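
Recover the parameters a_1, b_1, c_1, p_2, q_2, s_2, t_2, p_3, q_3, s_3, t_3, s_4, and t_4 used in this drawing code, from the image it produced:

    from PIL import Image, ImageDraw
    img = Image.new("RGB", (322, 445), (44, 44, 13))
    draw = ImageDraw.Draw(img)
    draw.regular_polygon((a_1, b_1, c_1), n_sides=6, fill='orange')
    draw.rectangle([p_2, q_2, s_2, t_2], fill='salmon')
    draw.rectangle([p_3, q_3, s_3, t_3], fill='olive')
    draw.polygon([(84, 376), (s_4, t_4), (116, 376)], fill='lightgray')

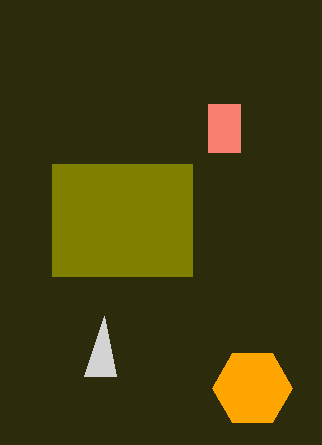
a_1 = 252, b_1 = 388, c_1 = 40, p_2 = 208, q_2 = 104, s_2 = 240, t_2 = 152, p_3 = 52, q_3 = 164, s_3 = 192, t_3 = 276, s_4 = 104, t_4 = 316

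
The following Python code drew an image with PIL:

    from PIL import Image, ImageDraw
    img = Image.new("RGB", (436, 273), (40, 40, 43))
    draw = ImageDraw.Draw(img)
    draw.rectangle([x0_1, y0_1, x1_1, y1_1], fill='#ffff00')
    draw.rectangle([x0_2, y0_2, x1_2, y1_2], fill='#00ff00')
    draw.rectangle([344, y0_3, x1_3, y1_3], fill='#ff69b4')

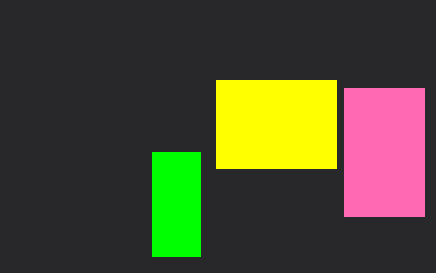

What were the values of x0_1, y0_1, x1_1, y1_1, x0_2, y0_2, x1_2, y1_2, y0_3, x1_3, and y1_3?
x0_1 = 216; y0_1 = 80; x1_1 = 336; y1_1 = 168; x0_2 = 152; y0_2 = 152; x1_2 = 200; y1_2 = 256; y0_3 = 88; x1_3 = 424; y1_3 = 216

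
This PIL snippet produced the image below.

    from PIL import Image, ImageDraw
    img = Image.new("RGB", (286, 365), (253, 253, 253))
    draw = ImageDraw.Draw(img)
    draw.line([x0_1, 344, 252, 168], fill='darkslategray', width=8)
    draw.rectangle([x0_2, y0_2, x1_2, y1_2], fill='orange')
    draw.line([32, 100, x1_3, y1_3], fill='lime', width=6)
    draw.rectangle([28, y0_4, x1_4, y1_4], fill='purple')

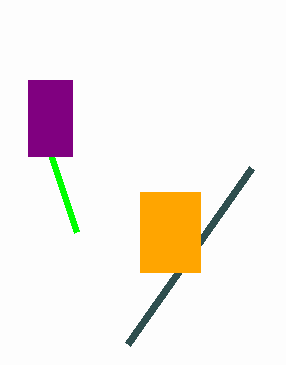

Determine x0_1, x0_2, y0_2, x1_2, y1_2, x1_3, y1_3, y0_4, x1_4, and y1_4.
x0_1 = 128; x0_2 = 140; y0_2 = 192; x1_2 = 200; y1_2 = 272; x1_3 = 76; y1_3 = 232; y0_4 = 80; x1_4 = 72; y1_4 = 156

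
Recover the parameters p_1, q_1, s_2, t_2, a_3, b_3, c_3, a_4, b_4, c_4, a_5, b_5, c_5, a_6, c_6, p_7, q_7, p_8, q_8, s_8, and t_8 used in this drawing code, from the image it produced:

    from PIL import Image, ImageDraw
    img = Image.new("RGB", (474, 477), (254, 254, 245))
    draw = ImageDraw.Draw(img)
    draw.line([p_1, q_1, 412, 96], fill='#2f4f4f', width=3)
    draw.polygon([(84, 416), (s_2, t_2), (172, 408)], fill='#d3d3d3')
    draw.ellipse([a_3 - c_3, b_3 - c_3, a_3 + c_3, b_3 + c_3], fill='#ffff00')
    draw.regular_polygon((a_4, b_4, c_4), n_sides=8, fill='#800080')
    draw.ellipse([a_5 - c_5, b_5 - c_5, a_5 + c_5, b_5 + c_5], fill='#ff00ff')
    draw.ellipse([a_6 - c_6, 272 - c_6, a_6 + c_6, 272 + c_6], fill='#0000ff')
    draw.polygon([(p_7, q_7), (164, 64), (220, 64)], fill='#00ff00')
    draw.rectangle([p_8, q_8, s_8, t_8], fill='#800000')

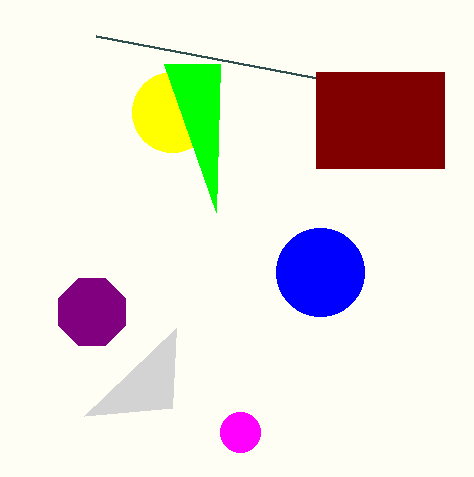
p_1 = 96; q_1 = 36; s_2 = 176; t_2 = 328; a_3 = 172; b_3 = 112; c_3 = 40; a_4 = 92; b_4 = 312; c_4 = 36; a_5 = 240; b_5 = 432; c_5 = 20; a_6 = 320; c_6 = 44; p_7 = 216; q_7 = 212; p_8 = 316; q_8 = 72; s_8 = 444; t_8 = 168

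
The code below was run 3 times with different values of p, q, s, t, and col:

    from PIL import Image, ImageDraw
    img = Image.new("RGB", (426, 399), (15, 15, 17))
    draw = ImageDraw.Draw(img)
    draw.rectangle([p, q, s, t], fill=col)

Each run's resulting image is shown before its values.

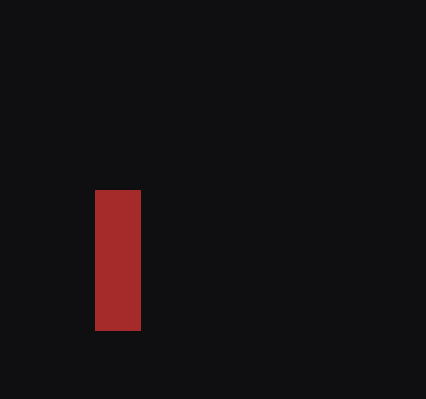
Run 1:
p = 95
q = 190
s = 140
t = 330
col = 'brown'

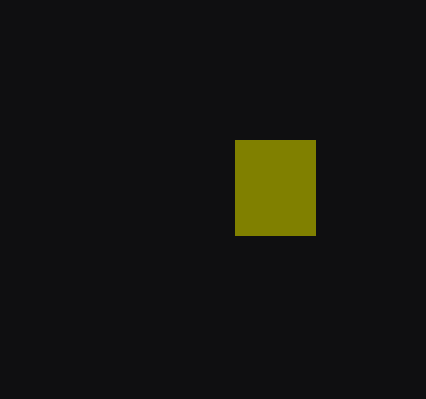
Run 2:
p = 235
q = 140
s = 315
t = 235
col = 'olive'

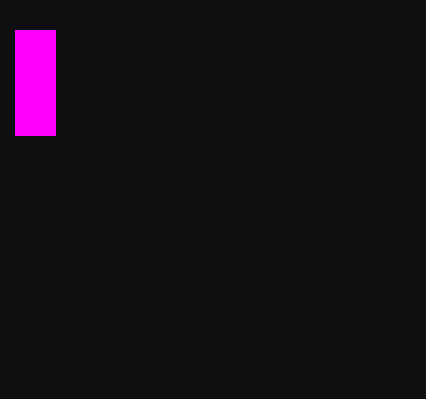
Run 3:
p = 15, q = 30, s = 55, t = 135, col = 'magenta'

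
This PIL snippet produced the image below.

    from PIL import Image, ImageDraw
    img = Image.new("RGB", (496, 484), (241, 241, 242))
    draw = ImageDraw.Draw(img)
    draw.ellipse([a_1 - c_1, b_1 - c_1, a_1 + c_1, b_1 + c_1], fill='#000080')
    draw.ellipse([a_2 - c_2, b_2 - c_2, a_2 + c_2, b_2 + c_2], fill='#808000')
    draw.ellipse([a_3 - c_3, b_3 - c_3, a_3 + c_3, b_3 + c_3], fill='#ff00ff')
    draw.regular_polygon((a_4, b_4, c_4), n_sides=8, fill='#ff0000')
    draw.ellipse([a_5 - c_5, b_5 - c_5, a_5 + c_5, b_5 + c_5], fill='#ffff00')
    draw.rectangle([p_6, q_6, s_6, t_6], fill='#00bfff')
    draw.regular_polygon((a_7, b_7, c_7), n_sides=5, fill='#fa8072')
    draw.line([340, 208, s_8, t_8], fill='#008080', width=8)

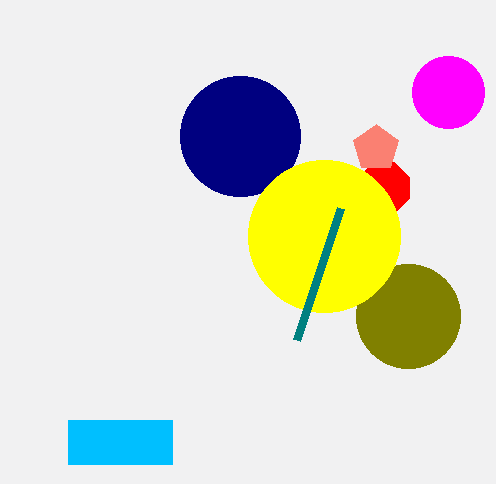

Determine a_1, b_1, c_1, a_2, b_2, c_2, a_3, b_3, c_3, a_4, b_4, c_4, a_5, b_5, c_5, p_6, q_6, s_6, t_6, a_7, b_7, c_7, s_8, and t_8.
a_1 = 240, b_1 = 136, c_1 = 60, a_2 = 408, b_2 = 316, c_2 = 52, a_3 = 448, b_3 = 92, c_3 = 36, a_4 = 384, b_4 = 188, c_4 = 28, a_5 = 324, b_5 = 236, c_5 = 76, p_6 = 68, q_6 = 420, s_6 = 172, t_6 = 464, a_7 = 376, b_7 = 148, c_7 = 24, s_8 = 296, t_8 = 340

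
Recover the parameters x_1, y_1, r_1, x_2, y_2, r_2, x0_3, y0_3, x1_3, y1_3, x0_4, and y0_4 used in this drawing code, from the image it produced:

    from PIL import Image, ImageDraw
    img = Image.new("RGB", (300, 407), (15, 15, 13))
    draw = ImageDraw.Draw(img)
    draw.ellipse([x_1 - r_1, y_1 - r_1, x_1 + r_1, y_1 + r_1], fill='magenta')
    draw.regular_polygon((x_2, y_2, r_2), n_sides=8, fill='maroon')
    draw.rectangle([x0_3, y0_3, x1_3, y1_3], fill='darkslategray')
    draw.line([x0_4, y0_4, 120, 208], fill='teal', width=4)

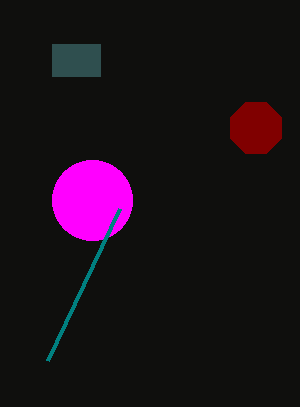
x_1 = 92; y_1 = 200; r_1 = 40; x_2 = 256; y_2 = 128; r_2 = 28; x0_3 = 52; y0_3 = 44; x1_3 = 100; y1_3 = 76; x0_4 = 48; y0_4 = 360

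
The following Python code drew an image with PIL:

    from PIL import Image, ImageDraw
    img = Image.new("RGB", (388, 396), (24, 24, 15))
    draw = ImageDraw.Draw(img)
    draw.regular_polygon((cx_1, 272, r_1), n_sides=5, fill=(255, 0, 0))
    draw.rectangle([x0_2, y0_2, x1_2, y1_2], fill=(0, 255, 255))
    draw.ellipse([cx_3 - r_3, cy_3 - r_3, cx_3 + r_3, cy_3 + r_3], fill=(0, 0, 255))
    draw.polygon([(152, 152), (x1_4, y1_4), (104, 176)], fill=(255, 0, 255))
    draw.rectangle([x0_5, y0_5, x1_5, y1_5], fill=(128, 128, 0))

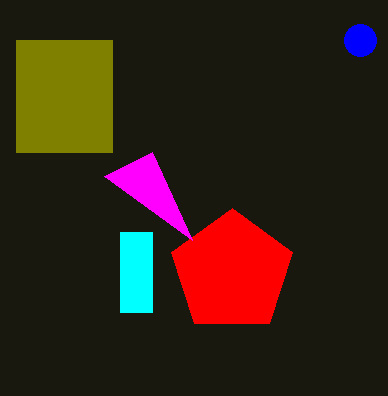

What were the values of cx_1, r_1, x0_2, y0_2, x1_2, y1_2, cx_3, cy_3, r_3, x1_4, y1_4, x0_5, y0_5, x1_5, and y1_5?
cx_1 = 232; r_1 = 64; x0_2 = 120; y0_2 = 232; x1_2 = 152; y1_2 = 312; cx_3 = 360; cy_3 = 40; r_3 = 16; x1_4 = 192; y1_4 = 240; x0_5 = 16; y0_5 = 40; x1_5 = 112; y1_5 = 152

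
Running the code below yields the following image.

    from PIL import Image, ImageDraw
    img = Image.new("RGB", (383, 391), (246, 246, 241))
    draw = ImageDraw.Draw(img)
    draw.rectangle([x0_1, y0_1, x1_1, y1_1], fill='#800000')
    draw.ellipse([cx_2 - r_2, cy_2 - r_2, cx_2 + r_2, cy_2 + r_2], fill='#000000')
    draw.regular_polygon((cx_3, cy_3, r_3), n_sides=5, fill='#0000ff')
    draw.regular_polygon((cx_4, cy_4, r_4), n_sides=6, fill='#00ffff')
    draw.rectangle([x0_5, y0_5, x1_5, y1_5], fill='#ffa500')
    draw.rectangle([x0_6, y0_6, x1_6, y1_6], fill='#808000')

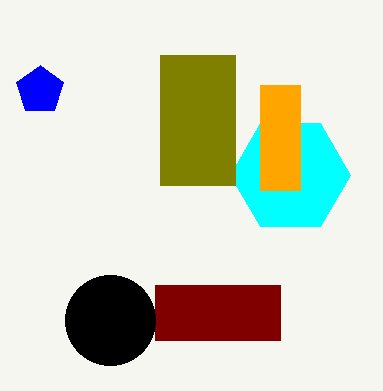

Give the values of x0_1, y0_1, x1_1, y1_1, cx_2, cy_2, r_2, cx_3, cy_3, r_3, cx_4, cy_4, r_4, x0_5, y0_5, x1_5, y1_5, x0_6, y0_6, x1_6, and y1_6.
x0_1 = 155
y0_1 = 285
x1_1 = 280
y1_1 = 340
cx_2 = 110
cy_2 = 320
r_2 = 45
cx_3 = 40
cy_3 = 90
r_3 = 25
cx_4 = 290
cy_4 = 175
r_4 = 60
x0_5 = 260
y0_5 = 85
x1_5 = 300
y1_5 = 190
x0_6 = 160
y0_6 = 55
x1_6 = 235
y1_6 = 185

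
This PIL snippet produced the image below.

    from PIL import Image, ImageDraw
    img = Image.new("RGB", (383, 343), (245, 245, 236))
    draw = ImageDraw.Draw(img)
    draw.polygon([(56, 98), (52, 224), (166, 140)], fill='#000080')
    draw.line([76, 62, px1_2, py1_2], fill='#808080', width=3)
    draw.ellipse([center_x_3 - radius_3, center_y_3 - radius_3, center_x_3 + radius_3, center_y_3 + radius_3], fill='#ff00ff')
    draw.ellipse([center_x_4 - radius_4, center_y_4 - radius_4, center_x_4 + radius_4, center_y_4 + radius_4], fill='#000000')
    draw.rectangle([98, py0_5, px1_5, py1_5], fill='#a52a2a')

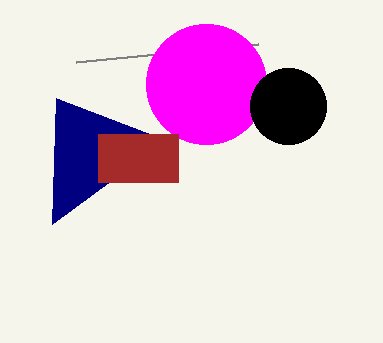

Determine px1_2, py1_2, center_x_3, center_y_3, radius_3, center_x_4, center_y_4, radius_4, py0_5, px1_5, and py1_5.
px1_2 = 258
py1_2 = 44
center_x_3 = 206
center_y_3 = 84
radius_3 = 60
center_x_4 = 288
center_y_4 = 106
radius_4 = 38
py0_5 = 134
px1_5 = 178
py1_5 = 182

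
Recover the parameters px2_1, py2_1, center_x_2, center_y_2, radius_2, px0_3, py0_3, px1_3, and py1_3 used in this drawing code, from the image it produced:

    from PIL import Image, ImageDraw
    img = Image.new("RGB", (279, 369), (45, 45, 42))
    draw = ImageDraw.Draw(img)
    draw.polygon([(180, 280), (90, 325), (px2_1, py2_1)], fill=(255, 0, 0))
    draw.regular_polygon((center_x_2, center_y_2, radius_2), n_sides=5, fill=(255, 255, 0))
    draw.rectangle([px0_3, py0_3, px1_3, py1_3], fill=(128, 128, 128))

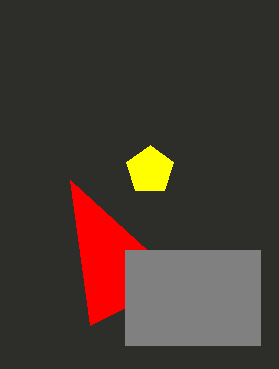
px2_1 = 70
py2_1 = 180
center_x_2 = 150
center_y_2 = 170
radius_2 = 25
px0_3 = 125
py0_3 = 250
px1_3 = 260
py1_3 = 345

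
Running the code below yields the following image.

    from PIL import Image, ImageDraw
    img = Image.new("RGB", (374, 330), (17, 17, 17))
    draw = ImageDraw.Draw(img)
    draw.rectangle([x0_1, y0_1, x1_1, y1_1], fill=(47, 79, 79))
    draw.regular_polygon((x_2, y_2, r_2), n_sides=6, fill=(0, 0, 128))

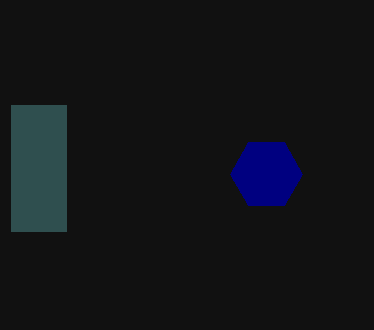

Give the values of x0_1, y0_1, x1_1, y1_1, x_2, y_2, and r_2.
x0_1 = 11; y0_1 = 105; x1_1 = 66; y1_1 = 231; x_2 = 266; y_2 = 174; r_2 = 36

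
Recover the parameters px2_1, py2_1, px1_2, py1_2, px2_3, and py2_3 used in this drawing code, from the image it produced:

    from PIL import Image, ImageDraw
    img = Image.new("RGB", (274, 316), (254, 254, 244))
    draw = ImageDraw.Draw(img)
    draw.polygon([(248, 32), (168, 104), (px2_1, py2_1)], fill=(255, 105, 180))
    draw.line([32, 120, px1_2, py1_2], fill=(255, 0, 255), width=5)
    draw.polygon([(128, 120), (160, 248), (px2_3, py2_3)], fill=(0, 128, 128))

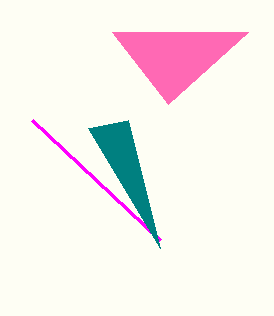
px2_1 = 112
py2_1 = 32
px1_2 = 160
py1_2 = 240
px2_3 = 88
py2_3 = 128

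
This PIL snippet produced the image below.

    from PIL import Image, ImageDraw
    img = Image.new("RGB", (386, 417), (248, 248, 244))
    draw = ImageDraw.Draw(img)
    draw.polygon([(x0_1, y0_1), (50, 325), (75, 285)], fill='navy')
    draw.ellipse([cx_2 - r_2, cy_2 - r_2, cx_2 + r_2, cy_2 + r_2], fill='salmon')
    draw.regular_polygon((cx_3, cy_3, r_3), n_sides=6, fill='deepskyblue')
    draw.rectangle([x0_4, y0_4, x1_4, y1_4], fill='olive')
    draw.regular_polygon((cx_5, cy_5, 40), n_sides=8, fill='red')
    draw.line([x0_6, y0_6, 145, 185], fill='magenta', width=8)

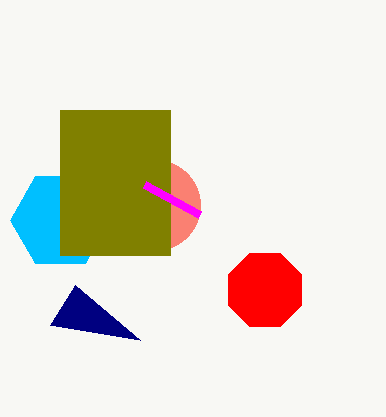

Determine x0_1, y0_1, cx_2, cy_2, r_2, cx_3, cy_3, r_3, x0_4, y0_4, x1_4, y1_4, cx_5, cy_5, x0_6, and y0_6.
x0_1 = 140; y0_1 = 340; cx_2 = 155; cy_2 = 205; r_2 = 45; cx_3 = 60; cy_3 = 220; r_3 = 50; x0_4 = 60; y0_4 = 110; x1_4 = 170; y1_4 = 255; cx_5 = 265; cy_5 = 290; x0_6 = 200; y0_6 = 215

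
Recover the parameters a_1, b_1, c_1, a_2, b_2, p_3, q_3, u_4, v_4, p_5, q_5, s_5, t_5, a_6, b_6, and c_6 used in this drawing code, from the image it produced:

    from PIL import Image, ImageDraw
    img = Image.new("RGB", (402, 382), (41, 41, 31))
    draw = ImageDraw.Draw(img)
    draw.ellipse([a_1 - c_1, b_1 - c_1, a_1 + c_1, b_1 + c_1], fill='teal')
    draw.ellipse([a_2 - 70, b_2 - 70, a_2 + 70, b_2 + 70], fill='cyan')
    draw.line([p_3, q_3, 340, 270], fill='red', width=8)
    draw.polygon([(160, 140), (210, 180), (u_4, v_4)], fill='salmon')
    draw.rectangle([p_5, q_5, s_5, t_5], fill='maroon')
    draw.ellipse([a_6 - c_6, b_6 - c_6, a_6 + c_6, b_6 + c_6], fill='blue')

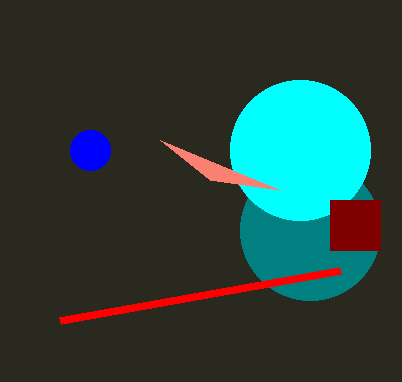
a_1 = 310
b_1 = 230
c_1 = 70
a_2 = 300
b_2 = 150
p_3 = 60
q_3 = 320
u_4 = 280
v_4 = 190
p_5 = 330
q_5 = 200
s_5 = 380
t_5 = 250
a_6 = 90
b_6 = 150
c_6 = 20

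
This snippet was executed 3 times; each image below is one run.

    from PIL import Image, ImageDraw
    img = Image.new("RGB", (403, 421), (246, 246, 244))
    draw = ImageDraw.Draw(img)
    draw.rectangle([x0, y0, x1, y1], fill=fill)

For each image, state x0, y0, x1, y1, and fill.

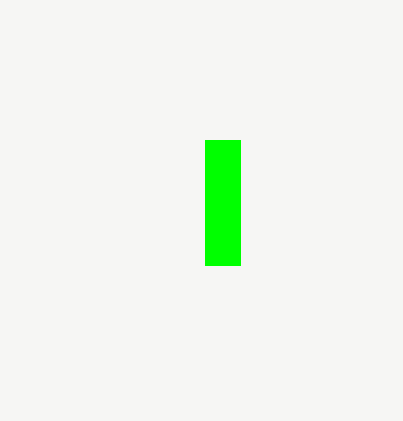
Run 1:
x0 = 205; y0 = 140; x1 = 240; y1 = 265; fill = 'lime'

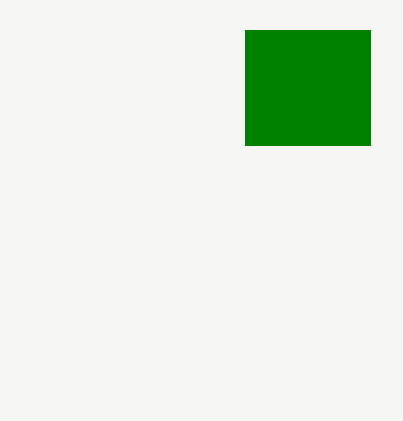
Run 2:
x0 = 245, y0 = 30, x1 = 370, y1 = 145, fill = 'green'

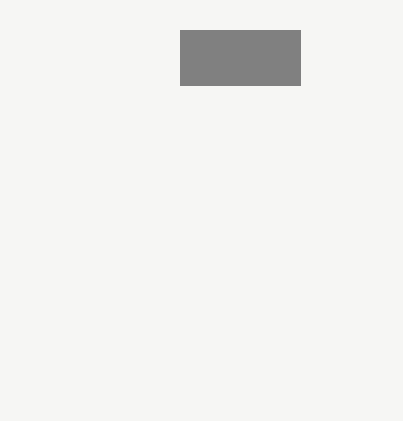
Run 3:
x0 = 180, y0 = 30, x1 = 300, y1 = 85, fill = 'gray'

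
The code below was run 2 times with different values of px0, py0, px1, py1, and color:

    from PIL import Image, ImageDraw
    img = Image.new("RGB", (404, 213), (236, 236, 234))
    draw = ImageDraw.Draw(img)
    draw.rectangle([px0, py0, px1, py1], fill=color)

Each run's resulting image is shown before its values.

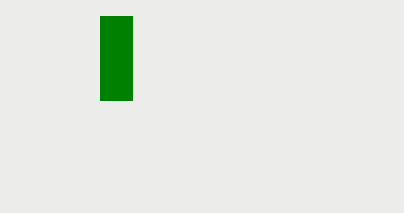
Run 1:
px0 = 100; py0 = 16; px1 = 132; py1 = 100; color = 'green'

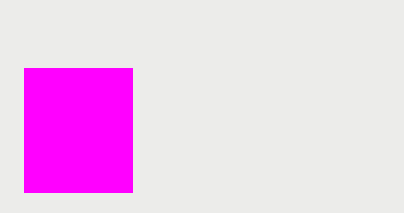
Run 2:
px0 = 24
py0 = 68
px1 = 132
py1 = 192
color = 'magenta'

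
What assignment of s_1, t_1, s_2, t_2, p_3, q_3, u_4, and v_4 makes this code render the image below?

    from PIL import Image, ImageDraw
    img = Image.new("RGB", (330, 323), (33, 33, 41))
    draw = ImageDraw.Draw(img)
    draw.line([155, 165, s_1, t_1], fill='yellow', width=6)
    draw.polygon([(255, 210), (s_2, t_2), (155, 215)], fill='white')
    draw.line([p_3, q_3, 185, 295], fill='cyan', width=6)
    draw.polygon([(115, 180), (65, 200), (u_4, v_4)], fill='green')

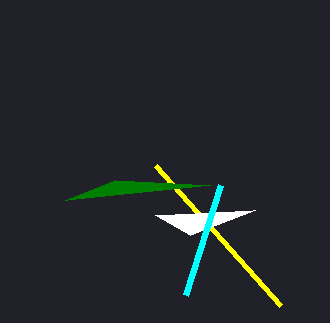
s_1 = 280; t_1 = 305; s_2 = 190; t_2 = 235; p_3 = 220; q_3 = 185; u_4 = 210; v_4 = 185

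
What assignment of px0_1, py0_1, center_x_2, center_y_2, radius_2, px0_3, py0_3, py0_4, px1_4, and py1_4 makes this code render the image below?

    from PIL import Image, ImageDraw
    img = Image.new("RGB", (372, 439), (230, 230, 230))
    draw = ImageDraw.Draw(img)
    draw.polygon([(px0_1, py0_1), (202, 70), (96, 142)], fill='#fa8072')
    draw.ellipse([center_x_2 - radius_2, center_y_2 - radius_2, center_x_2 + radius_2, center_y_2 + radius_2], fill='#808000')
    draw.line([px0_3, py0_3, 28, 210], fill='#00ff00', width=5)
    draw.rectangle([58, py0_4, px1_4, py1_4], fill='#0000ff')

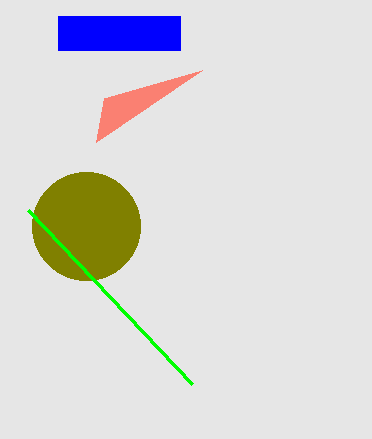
px0_1 = 104
py0_1 = 98
center_x_2 = 86
center_y_2 = 226
radius_2 = 54
px0_3 = 192
py0_3 = 384
py0_4 = 16
px1_4 = 180
py1_4 = 50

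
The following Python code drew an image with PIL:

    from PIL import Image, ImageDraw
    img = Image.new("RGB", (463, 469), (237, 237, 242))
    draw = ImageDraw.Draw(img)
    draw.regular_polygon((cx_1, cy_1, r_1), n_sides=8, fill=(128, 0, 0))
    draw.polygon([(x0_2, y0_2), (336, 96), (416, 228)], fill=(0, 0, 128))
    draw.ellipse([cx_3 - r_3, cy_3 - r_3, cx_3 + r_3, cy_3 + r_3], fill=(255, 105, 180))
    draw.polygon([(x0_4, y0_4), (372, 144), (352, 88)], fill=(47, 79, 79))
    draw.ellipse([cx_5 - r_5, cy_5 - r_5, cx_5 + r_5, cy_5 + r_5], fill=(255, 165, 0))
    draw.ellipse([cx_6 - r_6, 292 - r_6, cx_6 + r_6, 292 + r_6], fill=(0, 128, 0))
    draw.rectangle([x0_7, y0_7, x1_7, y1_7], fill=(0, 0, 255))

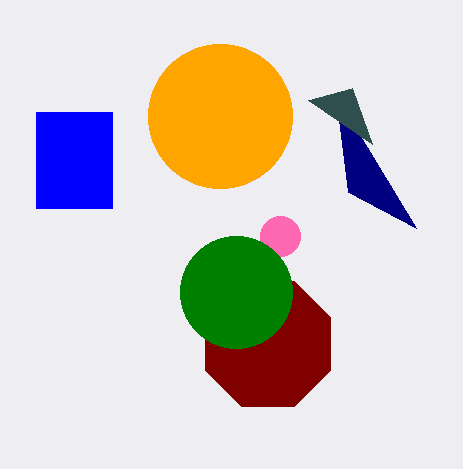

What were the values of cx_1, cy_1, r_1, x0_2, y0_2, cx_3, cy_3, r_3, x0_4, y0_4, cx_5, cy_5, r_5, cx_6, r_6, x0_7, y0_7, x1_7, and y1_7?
cx_1 = 268; cy_1 = 344; r_1 = 68; x0_2 = 348; y0_2 = 192; cx_3 = 280; cy_3 = 236; r_3 = 20; x0_4 = 308; y0_4 = 100; cx_5 = 220; cy_5 = 116; r_5 = 72; cx_6 = 236; r_6 = 56; x0_7 = 36; y0_7 = 112; x1_7 = 112; y1_7 = 208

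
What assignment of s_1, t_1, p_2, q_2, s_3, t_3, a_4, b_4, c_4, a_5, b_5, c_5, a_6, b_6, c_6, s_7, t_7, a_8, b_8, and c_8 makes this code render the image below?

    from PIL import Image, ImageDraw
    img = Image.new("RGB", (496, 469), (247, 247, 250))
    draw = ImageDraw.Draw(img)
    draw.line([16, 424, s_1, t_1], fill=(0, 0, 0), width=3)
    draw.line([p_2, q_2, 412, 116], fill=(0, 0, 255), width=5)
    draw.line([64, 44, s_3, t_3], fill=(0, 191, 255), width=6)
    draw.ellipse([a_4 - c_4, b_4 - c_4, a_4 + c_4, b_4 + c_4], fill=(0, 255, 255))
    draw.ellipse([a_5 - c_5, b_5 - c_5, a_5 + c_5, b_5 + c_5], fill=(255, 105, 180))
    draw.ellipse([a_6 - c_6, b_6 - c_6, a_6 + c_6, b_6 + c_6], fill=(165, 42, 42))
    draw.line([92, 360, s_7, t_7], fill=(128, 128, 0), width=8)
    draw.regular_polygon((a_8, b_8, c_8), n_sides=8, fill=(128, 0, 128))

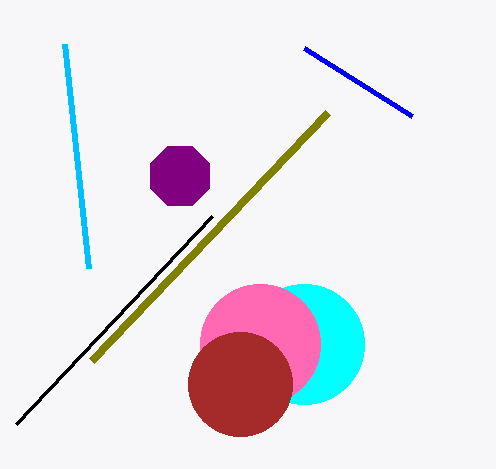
s_1 = 212; t_1 = 216; p_2 = 304; q_2 = 48; s_3 = 88; t_3 = 268; a_4 = 304; b_4 = 344; c_4 = 60; a_5 = 260; b_5 = 344; c_5 = 60; a_6 = 240; b_6 = 384; c_6 = 52; s_7 = 328; t_7 = 112; a_8 = 180; b_8 = 176; c_8 = 32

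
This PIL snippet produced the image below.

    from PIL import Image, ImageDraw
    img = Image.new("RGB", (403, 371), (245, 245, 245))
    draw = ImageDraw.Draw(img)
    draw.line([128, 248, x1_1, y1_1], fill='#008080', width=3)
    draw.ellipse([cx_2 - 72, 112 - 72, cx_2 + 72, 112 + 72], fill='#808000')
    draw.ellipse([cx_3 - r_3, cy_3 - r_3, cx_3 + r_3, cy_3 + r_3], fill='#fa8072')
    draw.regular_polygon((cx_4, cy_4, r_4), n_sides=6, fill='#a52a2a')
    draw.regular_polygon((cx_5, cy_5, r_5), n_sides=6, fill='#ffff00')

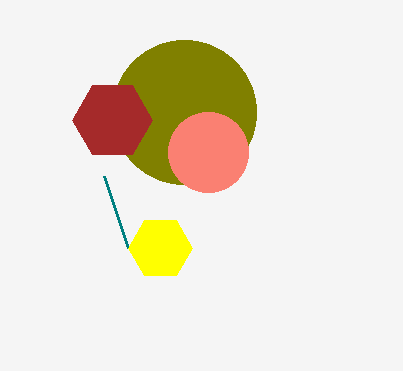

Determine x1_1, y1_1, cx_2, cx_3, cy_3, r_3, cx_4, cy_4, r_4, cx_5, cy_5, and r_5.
x1_1 = 104
y1_1 = 176
cx_2 = 184
cx_3 = 208
cy_3 = 152
r_3 = 40
cx_4 = 112
cy_4 = 120
r_4 = 40
cx_5 = 160
cy_5 = 248
r_5 = 32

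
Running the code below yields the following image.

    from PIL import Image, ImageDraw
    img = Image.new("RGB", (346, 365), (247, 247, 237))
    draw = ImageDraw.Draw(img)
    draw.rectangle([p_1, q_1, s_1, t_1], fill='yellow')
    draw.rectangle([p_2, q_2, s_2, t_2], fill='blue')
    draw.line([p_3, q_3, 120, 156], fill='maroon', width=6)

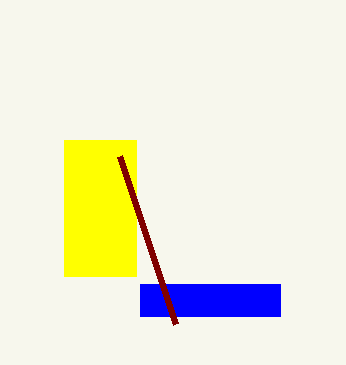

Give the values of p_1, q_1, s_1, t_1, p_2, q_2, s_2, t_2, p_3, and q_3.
p_1 = 64; q_1 = 140; s_1 = 136; t_1 = 276; p_2 = 140; q_2 = 284; s_2 = 280; t_2 = 316; p_3 = 176; q_3 = 324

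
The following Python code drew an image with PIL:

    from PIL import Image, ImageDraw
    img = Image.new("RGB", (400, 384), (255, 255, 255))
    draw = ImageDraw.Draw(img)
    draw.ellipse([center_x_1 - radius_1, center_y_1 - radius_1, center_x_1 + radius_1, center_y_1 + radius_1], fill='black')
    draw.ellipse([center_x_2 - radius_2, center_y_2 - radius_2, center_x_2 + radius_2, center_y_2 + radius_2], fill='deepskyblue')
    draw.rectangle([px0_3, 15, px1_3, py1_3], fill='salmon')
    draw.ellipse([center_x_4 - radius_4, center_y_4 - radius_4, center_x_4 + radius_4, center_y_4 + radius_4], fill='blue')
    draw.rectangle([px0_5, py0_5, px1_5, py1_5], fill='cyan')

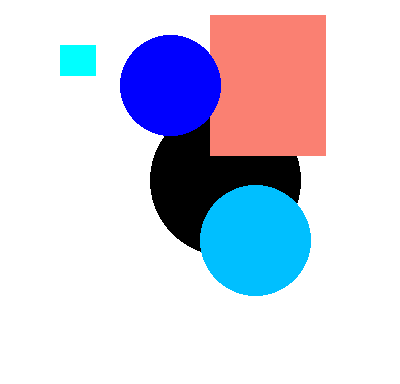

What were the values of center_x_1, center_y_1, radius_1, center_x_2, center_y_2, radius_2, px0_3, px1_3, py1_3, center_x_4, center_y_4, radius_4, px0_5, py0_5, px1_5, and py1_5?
center_x_1 = 225, center_y_1 = 180, radius_1 = 75, center_x_2 = 255, center_y_2 = 240, radius_2 = 55, px0_3 = 210, px1_3 = 325, py1_3 = 155, center_x_4 = 170, center_y_4 = 85, radius_4 = 50, px0_5 = 60, py0_5 = 45, px1_5 = 95, py1_5 = 75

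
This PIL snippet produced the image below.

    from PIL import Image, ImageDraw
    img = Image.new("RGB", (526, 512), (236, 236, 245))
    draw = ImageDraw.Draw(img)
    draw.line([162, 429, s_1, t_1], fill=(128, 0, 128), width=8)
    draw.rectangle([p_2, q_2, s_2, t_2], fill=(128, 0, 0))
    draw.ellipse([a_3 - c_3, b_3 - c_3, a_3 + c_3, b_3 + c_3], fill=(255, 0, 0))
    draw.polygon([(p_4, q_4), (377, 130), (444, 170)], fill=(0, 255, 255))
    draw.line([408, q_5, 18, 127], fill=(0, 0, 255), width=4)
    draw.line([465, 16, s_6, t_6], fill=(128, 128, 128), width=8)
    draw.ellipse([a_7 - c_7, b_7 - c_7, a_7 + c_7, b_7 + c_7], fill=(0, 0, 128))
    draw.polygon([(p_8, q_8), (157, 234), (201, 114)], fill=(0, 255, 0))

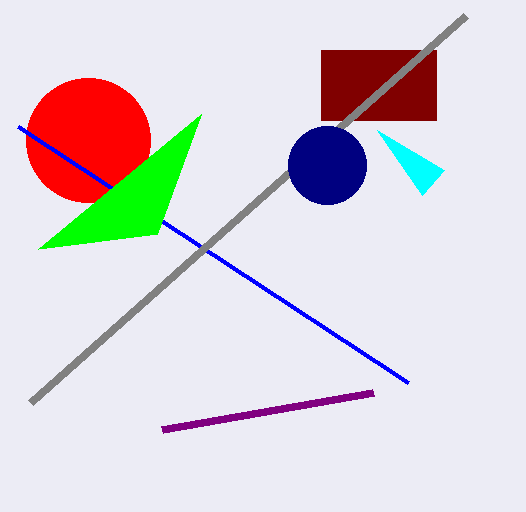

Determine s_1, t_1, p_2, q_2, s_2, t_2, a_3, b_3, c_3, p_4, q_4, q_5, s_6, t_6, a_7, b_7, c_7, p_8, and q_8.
s_1 = 373; t_1 = 392; p_2 = 321; q_2 = 50; s_2 = 436; t_2 = 120; a_3 = 88; b_3 = 140; c_3 = 62; p_4 = 422; q_4 = 195; q_5 = 383; s_6 = 30; t_6 = 403; a_7 = 327; b_7 = 165; c_7 = 39; p_8 = 38; q_8 = 249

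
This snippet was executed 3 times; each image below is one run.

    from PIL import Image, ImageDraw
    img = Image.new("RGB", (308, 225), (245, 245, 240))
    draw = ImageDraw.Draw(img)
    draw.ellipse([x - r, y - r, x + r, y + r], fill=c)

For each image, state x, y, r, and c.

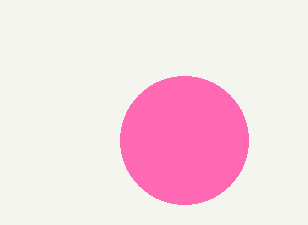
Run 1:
x = 184; y = 140; r = 64; c = 'hotpink'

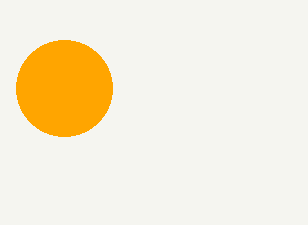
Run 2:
x = 64; y = 88; r = 48; c = 'orange'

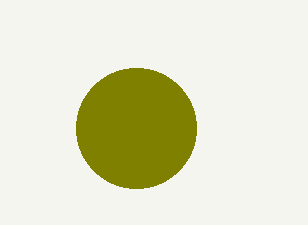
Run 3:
x = 136, y = 128, r = 60, c = 'olive'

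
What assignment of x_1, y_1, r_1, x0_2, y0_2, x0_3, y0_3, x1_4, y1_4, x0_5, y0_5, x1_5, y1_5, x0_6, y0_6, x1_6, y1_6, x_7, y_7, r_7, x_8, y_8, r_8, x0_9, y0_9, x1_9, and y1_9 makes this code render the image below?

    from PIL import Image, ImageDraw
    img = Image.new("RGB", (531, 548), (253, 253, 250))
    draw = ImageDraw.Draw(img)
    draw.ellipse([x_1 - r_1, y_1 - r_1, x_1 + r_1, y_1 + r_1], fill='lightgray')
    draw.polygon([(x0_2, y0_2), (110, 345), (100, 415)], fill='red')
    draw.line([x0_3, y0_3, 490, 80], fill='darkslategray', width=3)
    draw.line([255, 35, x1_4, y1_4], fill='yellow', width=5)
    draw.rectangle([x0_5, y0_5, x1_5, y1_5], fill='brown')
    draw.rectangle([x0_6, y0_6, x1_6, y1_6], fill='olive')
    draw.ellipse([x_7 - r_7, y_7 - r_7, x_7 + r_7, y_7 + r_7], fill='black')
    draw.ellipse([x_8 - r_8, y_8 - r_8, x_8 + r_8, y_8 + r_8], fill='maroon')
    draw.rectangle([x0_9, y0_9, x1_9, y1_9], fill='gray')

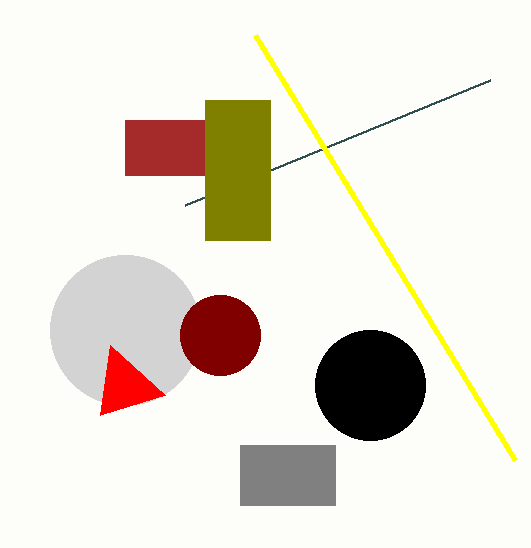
x_1 = 125, y_1 = 330, r_1 = 75, x0_2 = 165, y0_2 = 395, x0_3 = 185, y0_3 = 205, x1_4 = 515, y1_4 = 460, x0_5 = 125, y0_5 = 120, x1_5 = 205, y1_5 = 175, x0_6 = 205, y0_6 = 100, x1_6 = 270, y1_6 = 240, x_7 = 370, y_7 = 385, r_7 = 55, x_8 = 220, y_8 = 335, r_8 = 40, x0_9 = 240, y0_9 = 445, x1_9 = 335, y1_9 = 505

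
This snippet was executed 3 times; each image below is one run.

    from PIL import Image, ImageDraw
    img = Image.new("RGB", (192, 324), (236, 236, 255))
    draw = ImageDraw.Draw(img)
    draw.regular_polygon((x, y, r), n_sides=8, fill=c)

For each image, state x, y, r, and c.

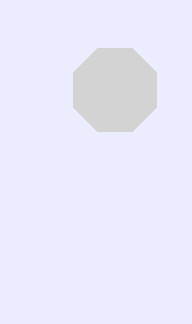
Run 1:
x = 115; y = 90; r = 45; c = 'lightgray'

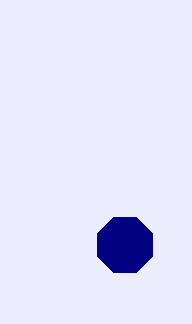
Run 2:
x = 125; y = 245; r = 30; c = 'navy'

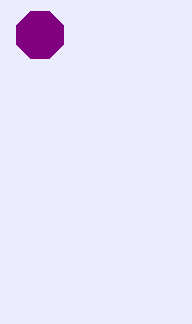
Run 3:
x = 40, y = 35, r = 25, c = 'purple'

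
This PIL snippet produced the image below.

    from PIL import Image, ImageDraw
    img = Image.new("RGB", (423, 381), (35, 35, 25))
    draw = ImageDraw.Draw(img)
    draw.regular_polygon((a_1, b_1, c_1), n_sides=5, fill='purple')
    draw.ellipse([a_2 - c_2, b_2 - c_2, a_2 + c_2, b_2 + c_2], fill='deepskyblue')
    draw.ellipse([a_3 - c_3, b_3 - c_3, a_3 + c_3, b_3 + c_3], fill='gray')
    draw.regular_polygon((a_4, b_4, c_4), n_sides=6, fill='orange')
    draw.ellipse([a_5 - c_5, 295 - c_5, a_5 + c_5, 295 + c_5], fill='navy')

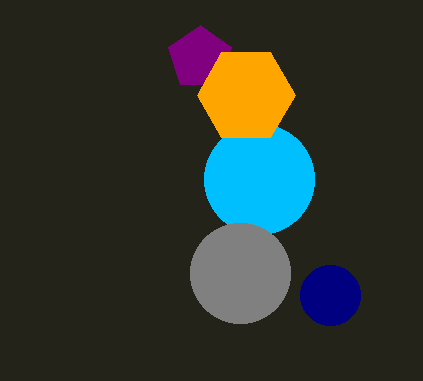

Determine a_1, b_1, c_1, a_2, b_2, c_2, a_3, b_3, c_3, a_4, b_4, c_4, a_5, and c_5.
a_1 = 200
b_1 = 58
c_1 = 33
a_2 = 259
b_2 = 179
c_2 = 55
a_3 = 240
b_3 = 273
c_3 = 50
a_4 = 246
b_4 = 95
c_4 = 49
a_5 = 330
c_5 = 30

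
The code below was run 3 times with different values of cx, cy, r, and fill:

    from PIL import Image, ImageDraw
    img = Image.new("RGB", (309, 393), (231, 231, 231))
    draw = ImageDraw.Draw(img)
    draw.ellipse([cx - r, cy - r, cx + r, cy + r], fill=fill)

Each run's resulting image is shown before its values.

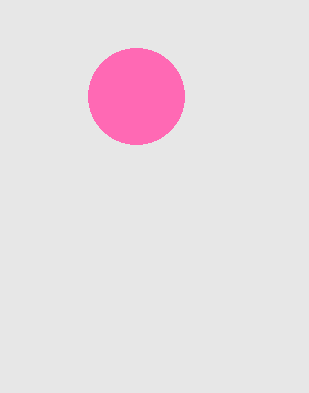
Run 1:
cx = 136, cy = 96, r = 48, fill = 'hotpink'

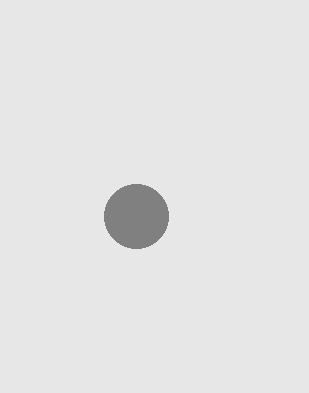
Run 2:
cx = 136; cy = 216; r = 32; fill = 'gray'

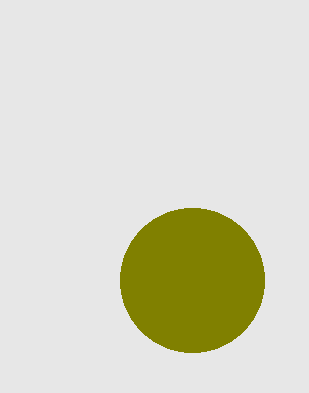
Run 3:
cx = 192; cy = 280; r = 72; fill = 'olive'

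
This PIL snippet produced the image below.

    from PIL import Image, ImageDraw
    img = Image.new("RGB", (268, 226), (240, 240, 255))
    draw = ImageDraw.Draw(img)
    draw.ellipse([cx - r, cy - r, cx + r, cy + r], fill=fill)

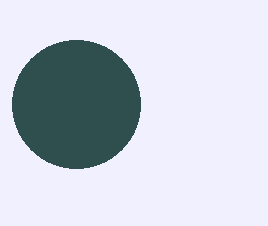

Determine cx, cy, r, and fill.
cx = 76; cy = 104; r = 64; fill = 'darkslategray'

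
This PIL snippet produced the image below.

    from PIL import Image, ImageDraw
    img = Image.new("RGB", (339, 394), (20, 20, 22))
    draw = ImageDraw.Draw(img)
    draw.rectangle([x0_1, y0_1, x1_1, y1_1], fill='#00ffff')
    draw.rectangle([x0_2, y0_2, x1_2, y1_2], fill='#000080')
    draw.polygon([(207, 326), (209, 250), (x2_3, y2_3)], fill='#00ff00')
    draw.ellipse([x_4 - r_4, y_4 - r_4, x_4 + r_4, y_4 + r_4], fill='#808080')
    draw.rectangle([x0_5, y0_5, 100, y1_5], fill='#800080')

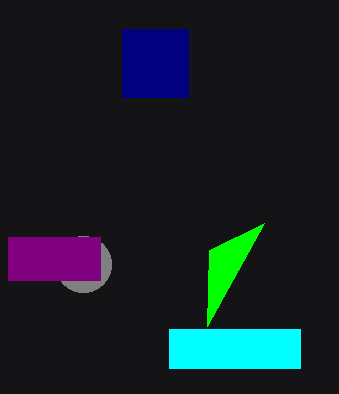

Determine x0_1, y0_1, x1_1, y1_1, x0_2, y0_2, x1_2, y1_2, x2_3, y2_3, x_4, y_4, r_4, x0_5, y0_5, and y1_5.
x0_1 = 169, y0_1 = 329, x1_1 = 300, y1_1 = 368, x0_2 = 122, y0_2 = 29, x1_2 = 188, y1_2 = 97, x2_3 = 264, y2_3 = 223, x_4 = 83, y_4 = 264, r_4 = 28, x0_5 = 8, y0_5 = 237, y1_5 = 280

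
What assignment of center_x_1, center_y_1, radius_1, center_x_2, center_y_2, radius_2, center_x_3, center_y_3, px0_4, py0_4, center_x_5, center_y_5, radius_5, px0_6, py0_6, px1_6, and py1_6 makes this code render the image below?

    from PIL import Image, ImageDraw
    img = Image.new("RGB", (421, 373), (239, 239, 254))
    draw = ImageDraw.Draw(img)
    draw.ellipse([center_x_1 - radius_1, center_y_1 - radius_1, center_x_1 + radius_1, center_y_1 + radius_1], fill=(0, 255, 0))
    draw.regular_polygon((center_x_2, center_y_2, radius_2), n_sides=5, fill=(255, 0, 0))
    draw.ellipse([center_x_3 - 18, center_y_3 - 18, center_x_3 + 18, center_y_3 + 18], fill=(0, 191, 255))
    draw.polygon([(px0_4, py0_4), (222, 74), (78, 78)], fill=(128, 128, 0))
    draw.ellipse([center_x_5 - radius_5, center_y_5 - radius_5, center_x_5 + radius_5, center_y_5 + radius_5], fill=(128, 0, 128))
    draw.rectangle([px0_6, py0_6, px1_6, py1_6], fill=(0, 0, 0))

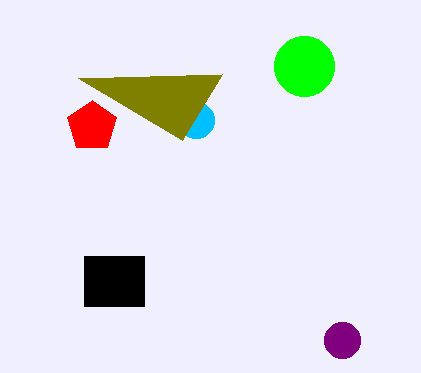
center_x_1 = 304
center_y_1 = 66
radius_1 = 30
center_x_2 = 92
center_y_2 = 126
radius_2 = 26
center_x_3 = 196
center_y_3 = 120
px0_4 = 182
py0_4 = 140
center_x_5 = 342
center_y_5 = 340
radius_5 = 18
px0_6 = 84
py0_6 = 256
px1_6 = 144
py1_6 = 306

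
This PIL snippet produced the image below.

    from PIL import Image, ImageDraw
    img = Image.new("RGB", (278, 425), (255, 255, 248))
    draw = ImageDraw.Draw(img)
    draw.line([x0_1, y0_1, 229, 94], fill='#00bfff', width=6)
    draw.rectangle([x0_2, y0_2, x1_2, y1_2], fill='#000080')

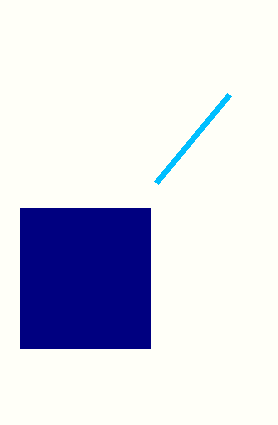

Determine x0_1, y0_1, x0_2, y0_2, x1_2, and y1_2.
x0_1 = 156; y0_1 = 182; x0_2 = 20; y0_2 = 208; x1_2 = 150; y1_2 = 348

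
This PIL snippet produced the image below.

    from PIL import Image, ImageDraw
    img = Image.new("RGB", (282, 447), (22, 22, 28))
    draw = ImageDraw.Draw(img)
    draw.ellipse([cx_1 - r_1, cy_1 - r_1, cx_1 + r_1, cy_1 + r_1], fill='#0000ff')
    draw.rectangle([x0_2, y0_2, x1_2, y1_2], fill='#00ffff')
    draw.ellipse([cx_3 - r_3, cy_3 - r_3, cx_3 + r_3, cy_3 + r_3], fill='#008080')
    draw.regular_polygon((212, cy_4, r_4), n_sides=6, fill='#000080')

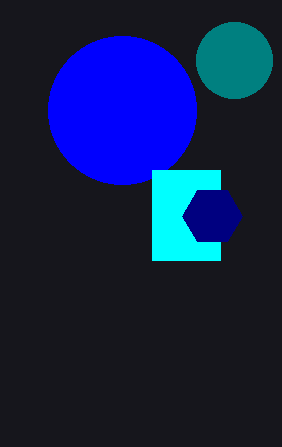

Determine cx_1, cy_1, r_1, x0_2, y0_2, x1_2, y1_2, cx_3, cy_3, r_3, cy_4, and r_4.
cx_1 = 122, cy_1 = 110, r_1 = 74, x0_2 = 152, y0_2 = 170, x1_2 = 220, y1_2 = 260, cx_3 = 234, cy_3 = 60, r_3 = 38, cy_4 = 216, r_4 = 30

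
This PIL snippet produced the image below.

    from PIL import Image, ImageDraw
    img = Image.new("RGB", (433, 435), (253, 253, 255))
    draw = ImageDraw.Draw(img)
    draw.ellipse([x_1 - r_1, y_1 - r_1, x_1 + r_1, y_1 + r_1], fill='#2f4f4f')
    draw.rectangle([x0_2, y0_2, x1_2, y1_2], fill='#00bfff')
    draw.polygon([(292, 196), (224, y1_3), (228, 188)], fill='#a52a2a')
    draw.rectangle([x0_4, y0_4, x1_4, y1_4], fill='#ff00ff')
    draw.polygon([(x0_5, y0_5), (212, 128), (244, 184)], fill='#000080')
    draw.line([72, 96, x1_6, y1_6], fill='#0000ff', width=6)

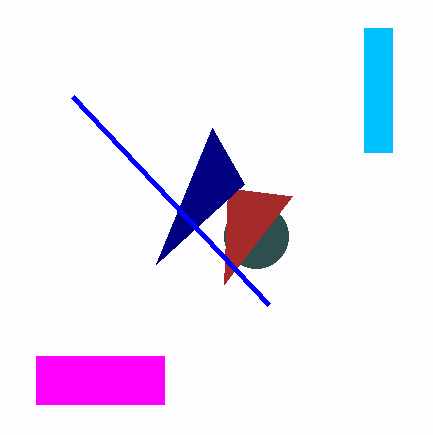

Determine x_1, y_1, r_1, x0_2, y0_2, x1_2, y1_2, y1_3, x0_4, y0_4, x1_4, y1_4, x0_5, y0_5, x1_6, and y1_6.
x_1 = 256, y_1 = 236, r_1 = 32, x0_2 = 364, y0_2 = 28, x1_2 = 392, y1_2 = 152, y1_3 = 284, x0_4 = 36, y0_4 = 356, x1_4 = 164, y1_4 = 404, x0_5 = 156, y0_5 = 264, x1_6 = 268, y1_6 = 304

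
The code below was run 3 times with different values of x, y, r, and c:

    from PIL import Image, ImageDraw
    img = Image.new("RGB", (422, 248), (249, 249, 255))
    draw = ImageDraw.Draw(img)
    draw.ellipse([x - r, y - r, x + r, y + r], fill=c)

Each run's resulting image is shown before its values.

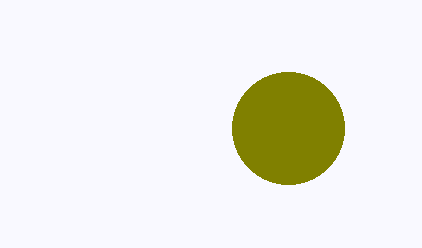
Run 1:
x = 288; y = 128; r = 56; c = 'olive'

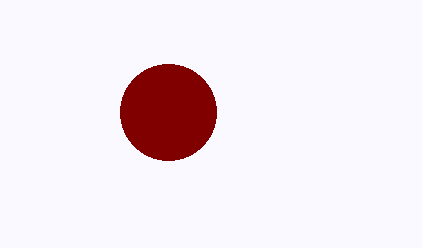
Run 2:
x = 168; y = 112; r = 48; c = 'maroon'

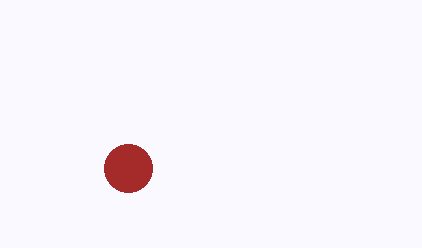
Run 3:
x = 128
y = 168
r = 24
c = 'brown'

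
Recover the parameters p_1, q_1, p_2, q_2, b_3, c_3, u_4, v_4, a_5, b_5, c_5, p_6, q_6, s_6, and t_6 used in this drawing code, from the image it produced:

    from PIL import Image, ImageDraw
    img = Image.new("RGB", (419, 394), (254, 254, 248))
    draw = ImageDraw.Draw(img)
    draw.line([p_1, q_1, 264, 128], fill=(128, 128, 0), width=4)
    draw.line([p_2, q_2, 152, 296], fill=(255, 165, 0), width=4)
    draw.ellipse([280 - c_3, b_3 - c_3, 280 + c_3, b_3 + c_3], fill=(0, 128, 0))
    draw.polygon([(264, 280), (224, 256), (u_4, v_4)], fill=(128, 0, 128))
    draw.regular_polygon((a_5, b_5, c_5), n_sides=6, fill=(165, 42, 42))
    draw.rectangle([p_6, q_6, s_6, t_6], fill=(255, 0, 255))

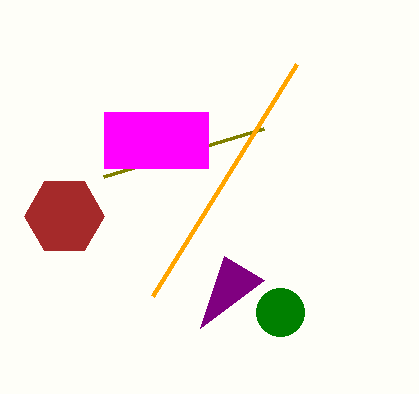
p_1 = 104
q_1 = 176
p_2 = 296
q_2 = 64
b_3 = 312
c_3 = 24
u_4 = 200
v_4 = 328
a_5 = 64
b_5 = 216
c_5 = 40
p_6 = 104
q_6 = 112
s_6 = 208
t_6 = 168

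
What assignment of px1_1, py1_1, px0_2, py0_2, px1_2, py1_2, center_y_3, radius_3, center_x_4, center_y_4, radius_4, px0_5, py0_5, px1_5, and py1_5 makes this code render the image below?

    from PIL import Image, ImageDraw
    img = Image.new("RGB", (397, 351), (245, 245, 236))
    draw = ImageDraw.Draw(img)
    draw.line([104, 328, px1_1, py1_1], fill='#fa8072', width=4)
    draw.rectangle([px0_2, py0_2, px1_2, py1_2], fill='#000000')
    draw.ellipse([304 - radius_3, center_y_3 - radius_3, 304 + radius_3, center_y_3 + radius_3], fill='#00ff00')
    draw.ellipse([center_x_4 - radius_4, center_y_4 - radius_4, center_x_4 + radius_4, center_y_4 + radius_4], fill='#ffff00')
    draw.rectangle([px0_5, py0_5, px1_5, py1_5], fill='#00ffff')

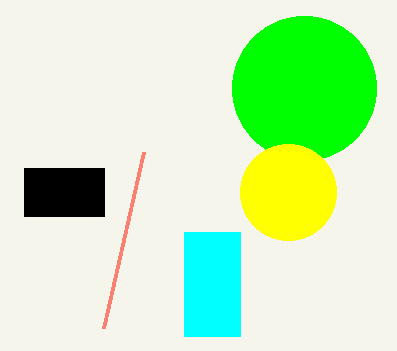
px1_1 = 144, py1_1 = 152, px0_2 = 24, py0_2 = 168, px1_2 = 104, py1_2 = 216, center_y_3 = 88, radius_3 = 72, center_x_4 = 288, center_y_4 = 192, radius_4 = 48, px0_5 = 184, py0_5 = 232, px1_5 = 240, py1_5 = 336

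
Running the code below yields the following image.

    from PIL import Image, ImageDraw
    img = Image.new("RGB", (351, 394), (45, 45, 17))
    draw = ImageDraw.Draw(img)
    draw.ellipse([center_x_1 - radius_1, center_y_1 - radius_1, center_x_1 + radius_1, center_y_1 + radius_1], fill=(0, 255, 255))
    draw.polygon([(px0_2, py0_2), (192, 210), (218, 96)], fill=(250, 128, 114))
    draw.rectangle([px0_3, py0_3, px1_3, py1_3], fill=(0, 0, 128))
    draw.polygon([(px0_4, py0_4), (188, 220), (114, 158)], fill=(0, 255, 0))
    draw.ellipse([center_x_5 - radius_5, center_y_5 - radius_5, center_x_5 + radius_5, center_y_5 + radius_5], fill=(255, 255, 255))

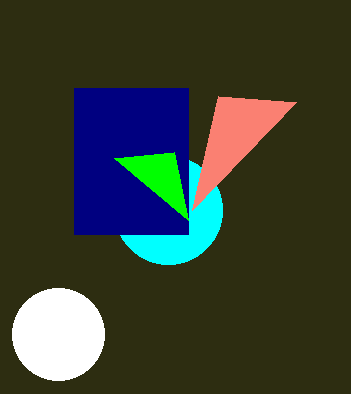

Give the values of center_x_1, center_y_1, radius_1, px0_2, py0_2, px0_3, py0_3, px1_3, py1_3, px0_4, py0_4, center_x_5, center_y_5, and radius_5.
center_x_1 = 168
center_y_1 = 210
radius_1 = 54
px0_2 = 296
py0_2 = 102
px0_3 = 74
py0_3 = 88
px1_3 = 188
py1_3 = 234
px0_4 = 174
py0_4 = 152
center_x_5 = 58
center_y_5 = 334
radius_5 = 46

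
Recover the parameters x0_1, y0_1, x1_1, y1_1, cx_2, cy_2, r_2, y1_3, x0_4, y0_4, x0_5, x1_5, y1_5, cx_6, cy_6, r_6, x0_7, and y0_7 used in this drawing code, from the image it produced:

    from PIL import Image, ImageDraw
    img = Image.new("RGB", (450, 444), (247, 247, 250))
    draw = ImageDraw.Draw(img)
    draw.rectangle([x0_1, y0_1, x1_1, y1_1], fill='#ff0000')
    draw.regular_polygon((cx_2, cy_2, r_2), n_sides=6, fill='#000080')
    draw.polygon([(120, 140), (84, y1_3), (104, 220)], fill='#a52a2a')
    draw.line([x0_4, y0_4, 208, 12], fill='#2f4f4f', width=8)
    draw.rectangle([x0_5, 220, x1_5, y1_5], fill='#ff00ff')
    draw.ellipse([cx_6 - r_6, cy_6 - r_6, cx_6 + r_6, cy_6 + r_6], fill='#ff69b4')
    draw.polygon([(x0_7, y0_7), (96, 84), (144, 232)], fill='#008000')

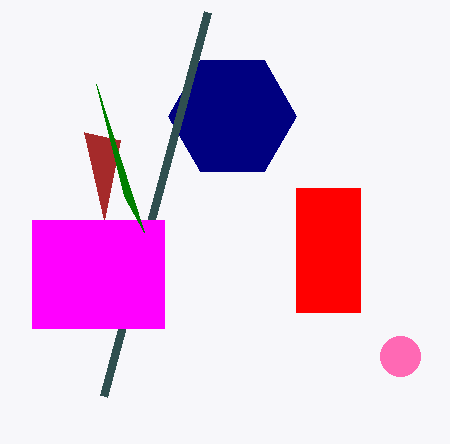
x0_1 = 296
y0_1 = 188
x1_1 = 360
y1_1 = 312
cx_2 = 232
cy_2 = 116
r_2 = 64
y1_3 = 132
x0_4 = 104
y0_4 = 396
x0_5 = 32
x1_5 = 164
y1_5 = 328
cx_6 = 400
cy_6 = 356
r_6 = 20
x0_7 = 124
y0_7 = 196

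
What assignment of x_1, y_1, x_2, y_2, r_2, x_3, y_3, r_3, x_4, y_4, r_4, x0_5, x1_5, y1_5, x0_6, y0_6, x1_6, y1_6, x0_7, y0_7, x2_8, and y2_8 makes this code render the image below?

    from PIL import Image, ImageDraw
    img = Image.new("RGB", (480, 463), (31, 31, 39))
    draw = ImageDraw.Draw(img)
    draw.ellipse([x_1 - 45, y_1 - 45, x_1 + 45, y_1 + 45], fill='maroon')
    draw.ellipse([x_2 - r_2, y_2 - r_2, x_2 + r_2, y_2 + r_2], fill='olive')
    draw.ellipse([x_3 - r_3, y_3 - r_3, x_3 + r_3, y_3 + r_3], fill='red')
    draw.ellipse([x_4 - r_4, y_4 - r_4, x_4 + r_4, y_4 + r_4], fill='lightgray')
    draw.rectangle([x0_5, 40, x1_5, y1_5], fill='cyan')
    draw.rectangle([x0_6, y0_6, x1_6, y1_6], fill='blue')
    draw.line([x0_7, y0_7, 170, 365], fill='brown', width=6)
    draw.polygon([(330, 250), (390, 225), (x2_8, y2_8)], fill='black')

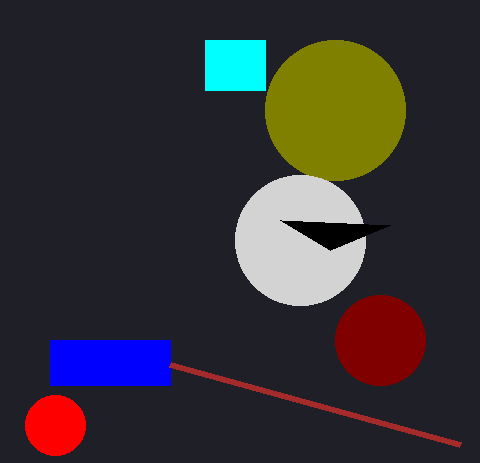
x_1 = 380
y_1 = 340
x_2 = 335
y_2 = 110
r_2 = 70
x_3 = 55
y_3 = 425
r_3 = 30
x_4 = 300
y_4 = 240
r_4 = 65
x0_5 = 205
x1_5 = 265
y1_5 = 90
x0_6 = 50
y0_6 = 340
x1_6 = 170
y1_6 = 385
x0_7 = 460
y0_7 = 445
x2_8 = 280
y2_8 = 220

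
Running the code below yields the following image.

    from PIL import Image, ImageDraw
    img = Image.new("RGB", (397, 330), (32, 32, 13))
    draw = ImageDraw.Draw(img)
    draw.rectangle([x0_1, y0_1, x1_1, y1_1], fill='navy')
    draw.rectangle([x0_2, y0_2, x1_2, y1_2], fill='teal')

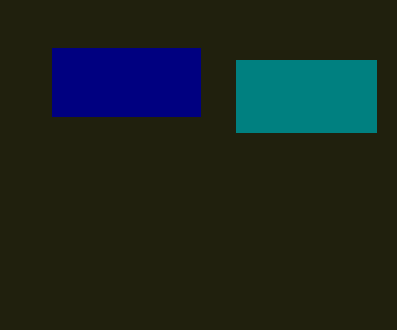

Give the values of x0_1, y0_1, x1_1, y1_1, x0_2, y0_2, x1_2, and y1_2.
x0_1 = 52
y0_1 = 48
x1_1 = 200
y1_1 = 116
x0_2 = 236
y0_2 = 60
x1_2 = 376
y1_2 = 132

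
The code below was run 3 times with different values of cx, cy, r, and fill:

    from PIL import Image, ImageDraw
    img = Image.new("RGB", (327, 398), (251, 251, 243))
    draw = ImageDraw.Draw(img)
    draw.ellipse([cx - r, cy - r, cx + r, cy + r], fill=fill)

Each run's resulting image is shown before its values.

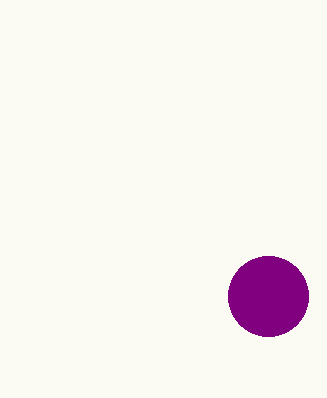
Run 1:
cx = 268; cy = 296; r = 40; fill = 'purple'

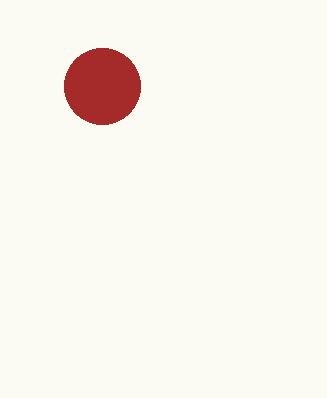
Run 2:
cx = 102; cy = 86; r = 38; fill = 'brown'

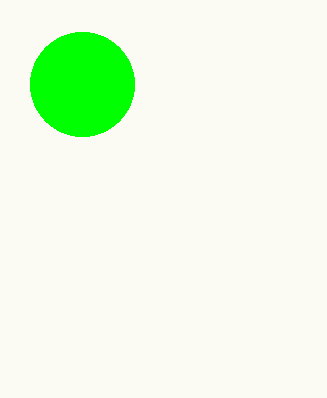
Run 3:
cx = 82
cy = 84
r = 52
fill = 'lime'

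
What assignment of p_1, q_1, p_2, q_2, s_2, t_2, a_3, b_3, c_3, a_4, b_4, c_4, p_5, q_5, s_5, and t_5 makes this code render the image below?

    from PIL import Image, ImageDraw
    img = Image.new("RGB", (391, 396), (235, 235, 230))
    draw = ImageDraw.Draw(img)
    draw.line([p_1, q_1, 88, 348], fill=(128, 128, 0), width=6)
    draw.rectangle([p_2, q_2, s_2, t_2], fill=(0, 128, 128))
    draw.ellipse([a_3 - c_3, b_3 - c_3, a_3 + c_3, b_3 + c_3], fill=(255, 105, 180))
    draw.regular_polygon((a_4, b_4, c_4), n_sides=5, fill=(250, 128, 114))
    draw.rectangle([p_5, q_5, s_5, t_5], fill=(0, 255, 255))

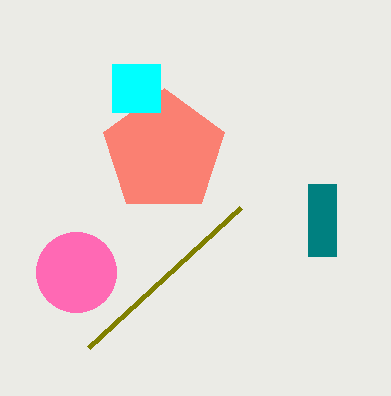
p_1 = 240, q_1 = 208, p_2 = 308, q_2 = 184, s_2 = 336, t_2 = 256, a_3 = 76, b_3 = 272, c_3 = 40, a_4 = 164, b_4 = 152, c_4 = 64, p_5 = 112, q_5 = 64, s_5 = 160, t_5 = 112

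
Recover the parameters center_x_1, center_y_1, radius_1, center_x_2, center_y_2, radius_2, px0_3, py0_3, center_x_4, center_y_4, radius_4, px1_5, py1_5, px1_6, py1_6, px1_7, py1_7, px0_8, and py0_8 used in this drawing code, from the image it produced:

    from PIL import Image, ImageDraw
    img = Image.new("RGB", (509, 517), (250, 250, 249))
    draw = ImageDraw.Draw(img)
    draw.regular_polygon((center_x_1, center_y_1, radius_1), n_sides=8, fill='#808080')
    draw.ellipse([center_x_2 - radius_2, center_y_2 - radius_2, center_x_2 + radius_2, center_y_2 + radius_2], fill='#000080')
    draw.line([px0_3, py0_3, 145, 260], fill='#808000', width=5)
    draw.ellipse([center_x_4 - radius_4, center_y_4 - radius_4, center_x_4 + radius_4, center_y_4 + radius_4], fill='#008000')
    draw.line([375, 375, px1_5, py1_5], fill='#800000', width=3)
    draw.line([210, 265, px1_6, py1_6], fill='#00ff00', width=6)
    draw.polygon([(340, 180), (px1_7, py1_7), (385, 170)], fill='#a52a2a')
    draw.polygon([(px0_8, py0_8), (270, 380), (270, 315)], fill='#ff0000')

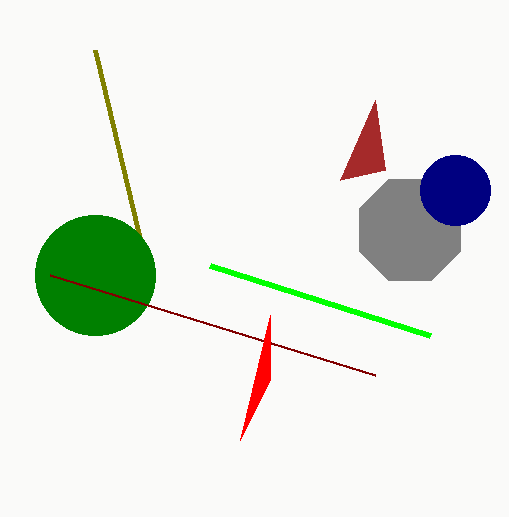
center_x_1 = 410; center_y_1 = 230; radius_1 = 55; center_x_2 = 455; center_y_2 = 190; radius_2 = 35; px0_3 = 95; py0_3 = 50; center_x_4 = 95; center_y_4 = 275; radius_4 = 60; px1_5 = 50; py1_5 = 275; px1_6 = 430; py1_6 = 335; px1_7 = 375; py1_7 = 100; px0_8 = 240; py0_8 = 440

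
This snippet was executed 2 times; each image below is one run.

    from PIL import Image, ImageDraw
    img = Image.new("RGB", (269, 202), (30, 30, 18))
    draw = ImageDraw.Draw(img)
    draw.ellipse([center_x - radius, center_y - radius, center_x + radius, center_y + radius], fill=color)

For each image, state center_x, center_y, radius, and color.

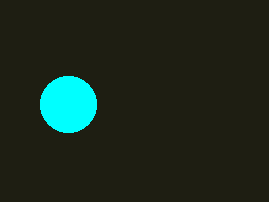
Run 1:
center_x = 68, center_y = 104, radius = 28, color = 'cyan'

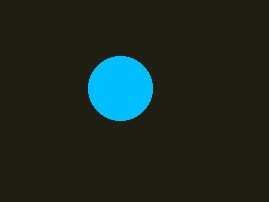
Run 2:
center_x = 120
center_y = 88
radius = 32
color = 'deepskyblue'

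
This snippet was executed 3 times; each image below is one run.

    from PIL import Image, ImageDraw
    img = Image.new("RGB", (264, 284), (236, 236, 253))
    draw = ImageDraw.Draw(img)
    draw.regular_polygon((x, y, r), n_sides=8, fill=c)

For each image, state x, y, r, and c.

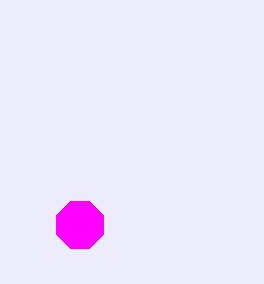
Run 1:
x = 80, y = 225, r = 25, c = 'magenta'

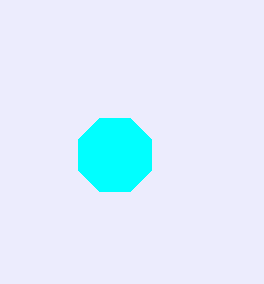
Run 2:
x = 115, y = 155, r = 40, c = 'cyan'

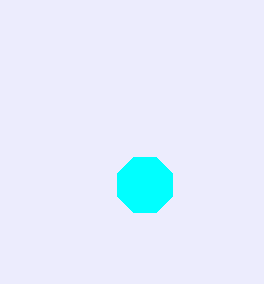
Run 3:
x = 145, y = 185, r = 30, c = 'cyan'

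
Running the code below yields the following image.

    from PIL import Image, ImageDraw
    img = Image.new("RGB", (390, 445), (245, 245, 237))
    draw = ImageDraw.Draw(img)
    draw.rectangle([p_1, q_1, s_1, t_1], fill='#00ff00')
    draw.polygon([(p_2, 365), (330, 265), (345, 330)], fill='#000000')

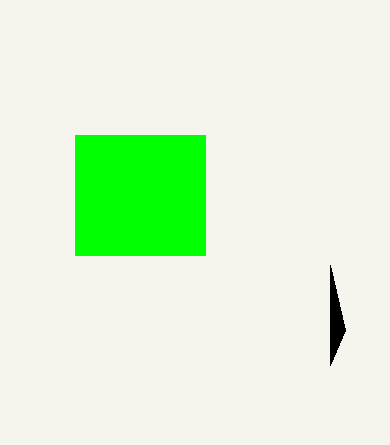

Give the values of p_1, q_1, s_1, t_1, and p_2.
p_1 = 75; q_1 = 135; s_1 = 205; t_1 = 255; p_2 = 330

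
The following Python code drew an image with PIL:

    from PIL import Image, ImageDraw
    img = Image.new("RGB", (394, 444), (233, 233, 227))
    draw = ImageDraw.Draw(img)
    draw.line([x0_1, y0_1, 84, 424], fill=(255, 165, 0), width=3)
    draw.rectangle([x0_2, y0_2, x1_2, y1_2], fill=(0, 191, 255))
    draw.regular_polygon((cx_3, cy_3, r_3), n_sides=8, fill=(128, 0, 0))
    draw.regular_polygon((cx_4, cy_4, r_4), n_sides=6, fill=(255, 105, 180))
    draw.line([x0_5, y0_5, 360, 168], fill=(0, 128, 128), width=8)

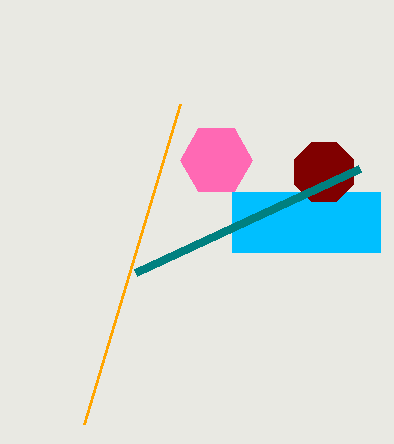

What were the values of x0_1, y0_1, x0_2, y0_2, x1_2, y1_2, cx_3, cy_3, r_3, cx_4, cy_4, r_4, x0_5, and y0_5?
x0_1 = 180, y0_1 = 104, x0_2 = 232, y0_2 = 192, x1_2 = 380, y1_2 = 252, cx_3 = 324, cy_3 = 172, r_3 = 32, cx_4 = 216, cy_4 = 160, r_4 = 36, x0_5 = 136, y0_5 = 272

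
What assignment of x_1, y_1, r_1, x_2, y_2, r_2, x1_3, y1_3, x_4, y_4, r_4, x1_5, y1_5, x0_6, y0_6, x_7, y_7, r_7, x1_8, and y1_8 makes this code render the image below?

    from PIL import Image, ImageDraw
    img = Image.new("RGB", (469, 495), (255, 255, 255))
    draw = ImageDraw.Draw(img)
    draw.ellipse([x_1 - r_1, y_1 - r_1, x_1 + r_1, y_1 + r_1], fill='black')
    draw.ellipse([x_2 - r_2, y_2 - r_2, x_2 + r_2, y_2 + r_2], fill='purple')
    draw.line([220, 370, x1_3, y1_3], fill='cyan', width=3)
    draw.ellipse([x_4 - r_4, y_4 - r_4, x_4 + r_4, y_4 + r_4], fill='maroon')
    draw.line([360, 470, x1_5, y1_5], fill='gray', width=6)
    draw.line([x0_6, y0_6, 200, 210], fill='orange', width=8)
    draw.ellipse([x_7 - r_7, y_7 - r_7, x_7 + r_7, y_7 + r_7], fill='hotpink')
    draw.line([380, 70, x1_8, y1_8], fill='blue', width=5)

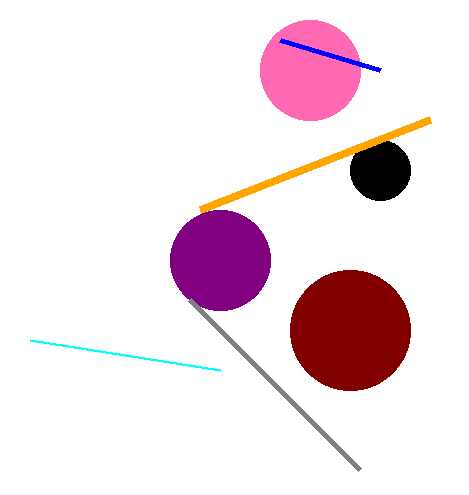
x_1 = 380, y_1 = 170, r_1 = 30, x_2 = 220, y_2 = 260, r_2 = 50, x1_3 = 30, y1_3 = 340, x_4 = 350, y_4 = 330, r_4 = 60, x1_5 = 190, y1_5 = 300, x0_6 = 430, y0_6 = 120, x_7 = 310, y_7 = 70, r_7 = 50, x1_8 = 280, y1_8 = 40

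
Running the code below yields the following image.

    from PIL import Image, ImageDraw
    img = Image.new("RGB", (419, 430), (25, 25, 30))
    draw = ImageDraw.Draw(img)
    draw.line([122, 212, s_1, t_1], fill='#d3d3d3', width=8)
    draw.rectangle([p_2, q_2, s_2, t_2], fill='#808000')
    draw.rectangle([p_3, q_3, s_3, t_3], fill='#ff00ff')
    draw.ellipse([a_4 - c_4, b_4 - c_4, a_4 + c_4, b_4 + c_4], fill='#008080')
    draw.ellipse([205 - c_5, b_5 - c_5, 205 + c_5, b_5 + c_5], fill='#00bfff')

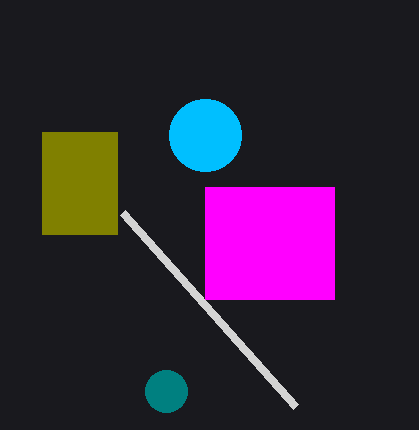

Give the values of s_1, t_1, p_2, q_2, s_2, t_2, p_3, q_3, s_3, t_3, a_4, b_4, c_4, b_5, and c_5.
s_1 = 295, t_1 = 406, p_2 = 42, q_2 = 132, s_2 = 117, t_2 = 234, p_3 = 205, q_3 = 187, s_3 = 334, t_3 = 299, a_4 = 166, b_4 = 391, c_4 = 21, b_5 = 135, c_5 = 36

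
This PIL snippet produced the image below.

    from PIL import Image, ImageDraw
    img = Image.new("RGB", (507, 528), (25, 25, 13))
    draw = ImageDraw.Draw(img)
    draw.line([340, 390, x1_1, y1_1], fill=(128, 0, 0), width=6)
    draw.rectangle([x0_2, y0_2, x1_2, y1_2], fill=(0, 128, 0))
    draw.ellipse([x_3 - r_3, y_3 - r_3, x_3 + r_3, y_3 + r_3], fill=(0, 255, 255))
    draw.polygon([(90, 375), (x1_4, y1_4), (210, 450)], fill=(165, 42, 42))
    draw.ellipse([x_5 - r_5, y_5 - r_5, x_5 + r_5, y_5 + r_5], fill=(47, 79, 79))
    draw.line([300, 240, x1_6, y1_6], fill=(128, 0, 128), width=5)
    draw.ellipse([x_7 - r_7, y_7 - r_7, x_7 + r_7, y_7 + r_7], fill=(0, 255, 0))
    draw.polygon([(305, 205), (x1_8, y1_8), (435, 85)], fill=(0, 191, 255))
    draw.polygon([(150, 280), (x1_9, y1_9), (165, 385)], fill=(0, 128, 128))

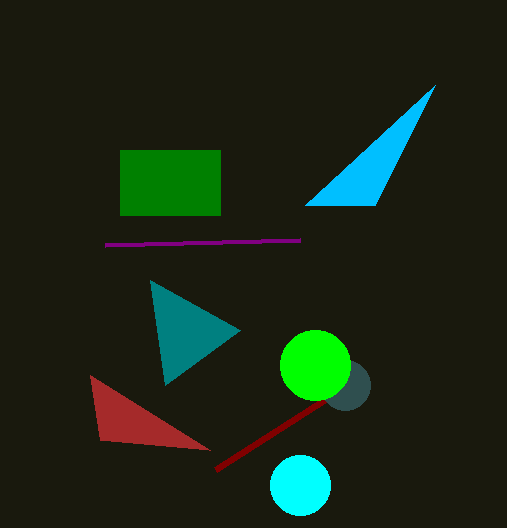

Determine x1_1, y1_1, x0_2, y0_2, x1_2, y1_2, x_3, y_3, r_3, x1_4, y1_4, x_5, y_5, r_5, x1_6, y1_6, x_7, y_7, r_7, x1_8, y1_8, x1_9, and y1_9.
x1_1 = 215
y1_1 = 470
x0_2 = 120
y0_2 = 150
x1_2 = 220
y1_2 = 215
x_3 = 300
y_3 = 485
r_3 = 30
x1_4 = 100
y1_4 = 440
x_5 = 345
y_5 = 385
r_5 = 25
x1_6 = 105
y1_6 = 245
x_7 = 315
y_7 = 365
r_7 = 35
x1_8 = 375
y1_8 = 205
x1_9 = 240
y1_9 = 330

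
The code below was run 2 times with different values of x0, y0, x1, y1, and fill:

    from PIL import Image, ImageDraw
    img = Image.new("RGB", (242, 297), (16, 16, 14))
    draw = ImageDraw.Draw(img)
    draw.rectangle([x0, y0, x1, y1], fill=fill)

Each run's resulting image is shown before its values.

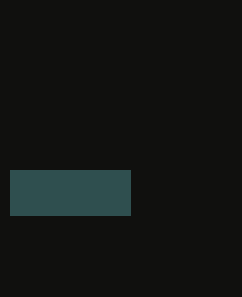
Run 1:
x0 = 10, y0 = 170, x1 = 130, y1 = 215, fill = 'darkslategray'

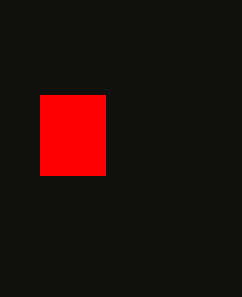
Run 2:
x0 = 40
y0 = 95
x1 = 105
y1 = 175
fill = 'red'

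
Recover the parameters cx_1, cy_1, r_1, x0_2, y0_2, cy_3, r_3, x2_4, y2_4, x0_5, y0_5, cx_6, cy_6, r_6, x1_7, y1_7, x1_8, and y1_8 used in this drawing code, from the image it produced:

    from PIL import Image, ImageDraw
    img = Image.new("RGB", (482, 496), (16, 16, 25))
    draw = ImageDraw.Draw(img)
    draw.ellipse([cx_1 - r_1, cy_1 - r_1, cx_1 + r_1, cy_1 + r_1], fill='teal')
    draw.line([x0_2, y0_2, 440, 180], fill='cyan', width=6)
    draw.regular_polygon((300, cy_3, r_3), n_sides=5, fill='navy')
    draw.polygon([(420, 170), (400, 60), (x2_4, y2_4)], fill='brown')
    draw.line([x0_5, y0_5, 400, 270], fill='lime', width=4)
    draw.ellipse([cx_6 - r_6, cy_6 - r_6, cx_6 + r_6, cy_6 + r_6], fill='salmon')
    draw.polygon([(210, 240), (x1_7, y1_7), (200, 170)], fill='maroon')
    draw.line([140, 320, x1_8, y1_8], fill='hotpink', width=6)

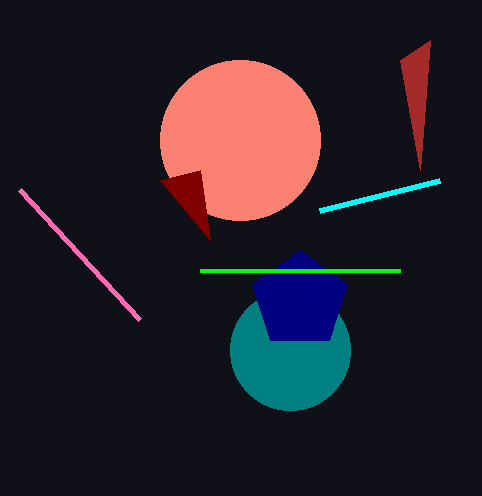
cx_1 = 290; cy_1 = 350; r_1 = 60; x0_2 = 320; y0_2 = 210; cy_3 = 300; r_3 = 50; x2_4 = 430; y2_4 = 40; x0_5 = 200; y0_5 = 270; cx_6 = 240; cy_6 = 140; r_6 = 80; x1_7 = 160; y1_7 = 180; x1_8 = 20; y1_8 = 190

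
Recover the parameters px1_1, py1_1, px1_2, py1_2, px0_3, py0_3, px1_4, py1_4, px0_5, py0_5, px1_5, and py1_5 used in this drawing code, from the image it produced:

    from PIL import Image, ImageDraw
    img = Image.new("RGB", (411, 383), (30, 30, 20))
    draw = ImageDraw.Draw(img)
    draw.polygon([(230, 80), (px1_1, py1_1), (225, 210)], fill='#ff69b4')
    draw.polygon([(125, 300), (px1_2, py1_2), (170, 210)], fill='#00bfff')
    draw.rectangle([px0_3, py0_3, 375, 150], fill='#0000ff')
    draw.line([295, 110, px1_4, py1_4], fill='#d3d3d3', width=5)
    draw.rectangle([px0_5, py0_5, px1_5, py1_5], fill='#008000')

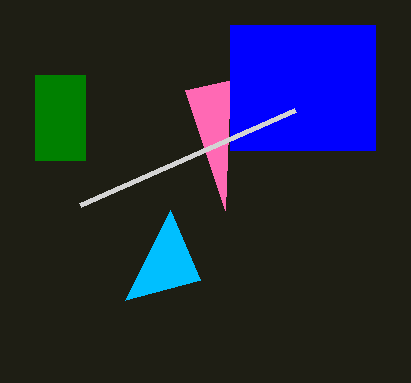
px1_1 = 185; py1_1 = 90; px1_2 = 200; py1_2 = 280; px0_3 = 230; py0_3 = 25; px1_4 = 80; py1_4 = 205; px0_5 = 35; py0_5 = 75; px1_5 = 85; py1_5 = 160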